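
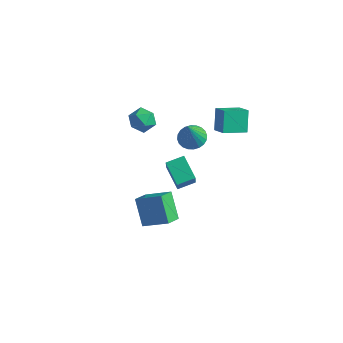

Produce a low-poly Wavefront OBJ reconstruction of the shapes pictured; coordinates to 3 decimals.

v -1.652 -2.426 -4.661
v -2.723 -1.624 -3.148
v -1.641 -1.3 -5.25
v -2.712 -0.498 -3.737
v -0.008 -1.962 -3.743
v -1.079 -1.16 -2.23
v 0.003 -0.836 -4.332
v -1.068 -0.034 -2.819
v 0.512 2.405 2.497
v 0.056 3.249 3.765
v 1.489 3.658 2.015
v 1.033 4.502 3.283
v 1.427 1.938 3.137
v 0.971 2.782 4.405
v 2.404 3.191 2.655
v 1.948 4.035 3.923
v -1.348 2.798 0.277
v -0.587 3.343 0.437
v -1.172 1.962 2.283
v -0.86 3.564 0.553
v -1.208 3.669 0.628
v -1.577 3.642 0.649
v -1.911 3.485 0.613
v -2.16 3.225 0.526
v -2.285 2.899 0.402
v -2.267 2.557 0.258
v -2.11 2.253 0.117
v -1.837 2.031 0.001
v -1.489 1.926 -0.074
v -1.12 1.954 -0.095
v -0.786 2.11 -0.059
v -0.537 2.371 0.028
v -0.412 2.697 0.152
v -0.429 3.038 0.296
v -3.338 0.912 2.115
v -2.648 0.702 2.76
v -4.412 0.278 3.06
v -3.722 0.068 3.705
v -3.971 0.989 3.545
v -3.307 1.381 2.961
v -3.753 -0.401 2.859
v -3.089 -0.009 2.275
v -2.904 -0.109 3.219
v -3.039 0.75 3.643
v -4.021 0.23 2.177
v -4.156 1.089 2.601
v 0.384 -2.782 3.295
v 0.886 -3.603 4.84
v 1.071 -1.872 3.556
v 1.573 -2.693 5.101
v 1.647 -3.507 2.499
v 2.149 -4.328 4.044
v 2.334 -2.597 2.76
v 2.836 -3.418 4.305
f 2 4 1
f 5 2 1
f 1 4 3
f 3 5 1
f 2 8 4
f 6 2 5
f 6 8 2
f 4 8 3
f 7 5 3
f 3 8 7
f 7 6 5
f 8 6 7
f 10 12 9
f 13 10 9
f 9 12 11
f 11 13 9
f 10 16 12
f 14 10 13
f 14 16 10
f 12 16 11
f 15 13 11
f 11 16 15
f 15 14 13
f 16 14 15
f 18 17 20
f 18 20 19
f 20 17 21
f 20 21 19
f 21 17 22
f 21 22 19
f 22 17 23
f 22 23 19
f 23 17 24
f 23 24 19
f 24 17 25
f 24 25 19
f 25 17 26
f 25 26 19
f 26 17 27
f 26 27 19
f 27 17 28
f 27 28 19
f 28 17 29
f 28 29 19
f 29 17 30
f 29 30 19
f 30 17 31
f 30 31 19
f 31 17 32
f 31 32 19
f 32 17 33
f 32 33 19
f 33 17 34
f 33 34 19
f 34 17 18
f 34 18 19
f 35 46 40
f 35 40 36
f 35 36 42
f 35 42 45
f 35 45 46
f 36 40 44
f 40 46 39
f 46 45 37
f 45 42 41
f 42 36 43
f 38 44 39
f 38 39 37
f 38 37 41
f 38 41 43
f 38 43 44
f 39 44 40
f 37 39 46
f 41 37 45
f 43 41 42
f 44 43 36
f 48 50 47
f 51 48 47
f 47 50 49
f 49 51 47
f 48 54 50
f 52 48 51
f 52 54 48
f 50 54 49
f 53 51 49
f 49 54 53
f 53 52 51
f 54 52 53



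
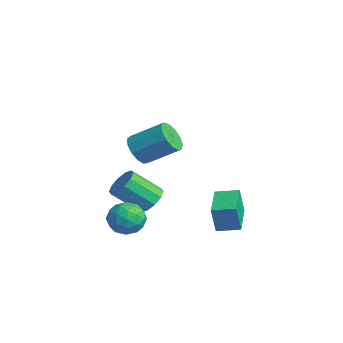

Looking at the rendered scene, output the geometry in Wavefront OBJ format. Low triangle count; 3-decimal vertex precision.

v 2.264 -2.529 3.388
v 3.097 -2.898 3.158
v 4.01 -1.5 4.222
v 3.176 -1.131 4.452
v 2.984 -2.54 2.784
v 3.897 -1.142 3.849
v 2.643 -2.178 2.602
v 3.556 -0.78 3.667
v 2.181 -1.928 2.67
v 3.094 -0.53 3.734
v 1.745 -1.868 2.965
v 2.658 -0.471 4.03
v 1.474 -2.019 3.395
v 2.387 -0.621 4.459
v 1.454 -2.331 3.822
v 2.367 -0.933 4.887
v 1.69 -2.706 4.111
v 2.603 -1.308 5.176
v 2.109 -3.025 4.171
v 3.022 -1.627 5.236
v 2.577 -3.186 3.982
v 3.49 -1.788 5.047
v 2.945 -3.139 3.604
v 3.858 -1.741 4.669
v -1.116 -0.465 -2.113
v -0.207 -0.652 -1.958
v -0.736 -2.101 -0.593
v -1.644 -1.915 -0.747
v -0.372 -0.239 -1.584
v -0.901 -1.688 -0.219
v -0.821 0.087 -1.412
v -1.35 -1.362 -0.046
v -1.382 0.202 -1.507
v -1.911 -1.247 -0.142
v -1.842 0.062 -1.834
v -2.371 -1.387 -0.469
v -2.024 -0.279 -2.267
v -2.553 -1.728 -0.902
v -1.859 -0.692 -2.641
v -2.388 -2.141 -1.276
v -1.41 -1.018 -2.814
v -1.939 -2.467 -1.448
v -0.849 -1.133 -2.718
v -1.378 -2.582 -1.353
v -0.389 -0.993 -2.391
v -0.918 -2.442 -1.026
v 0.494 2.653 -2.821
v 0.527 2.354 -1.27
v 1.134 3.744 -2.625
v 1.168 3.445 -1.074
v 2.372 1.595 -3.066
v 2.406 1.296 -1.515
v 3.013 2.686 -2.87
v 3.046 2.387 -1.319
v 0.406 -1.525 -2.426
v 1.077 -2.146 -3.005
v 0.083 -2.874 -1.355
v 0.754 -3.495 -1.934
v 1.148 -2.682 -1.338
v 1.348 -1.848 -2
v -0.188 -3.172 -2.36
v 0.012 -2.338 -3.022
v 0.71 -3.164 -2.965
v 1.536 -2.861 -2.333
v -0.376 -2.159 -2.027
v 0.45 -1.856 -1.395
v 0.77 -1.717 -2.809
v 0.39 -3.303 -1.551
v 0.622 -2.825 -1.2
v 1.016 -3.19 -1.541
v 0.93 -1.542 -2.219
v 1.324 -1.907 -2.559
v 1.366 -2.222 -1.58
v -0.164 -3.113 -1.801
v 0.23 -3.478 -2.141
v 0.144 -1.83 -2.819
v 0.538 -2.195 -3.16
v -0.206 -2.798 -2.78
v 0.949 -2.681 -3.126
v 0.758 -3.474 -2.497
v 0.205 -3.284 -2.747
v 0.322 -2.794 -3.136
v 1.434 -2.503 -2.755
v 1.244 -3.295 -2.126
v 1.476 -2.817 -1.775
v 1.594 -2.327 -2.164
v 1.218 -3.101 -2.731
v -0.084 -1.725 -2.234
v -0.274 -2.517 -1.605
v -0.434 -2.693 -2.196
v -0.316 -2.203 -2.585
v 0.402 -1.546 -1.863
v 0.211 -2.339 -1.234
v 0.838 -2.226 -1.224
v 0.955 -1.736 -1.613
v -0.058 -1.919 -1.629
f 2 1 5
f 2 5 3
f 3 5 6
f 3 6 4
f 5 1 7
f 5 7 6
f 6 7 8
f 6 8 4
f 7 1 9
f 7 9 8
f 8 9 10
f 8 10 4
f 9 1 11
f 9 11 10
f 10 11 12
f 10 12 4
f 11 1 13
f 11 13 12
f 12 13 14
f 12 14 4
f 13 1 15
f 13 15 14
f 14 15 16
f 14 16 4
f 15 1 17
f 15 17 16
f 16 17 18
f 16 18 4
f 17 1 19
f 17 19 18
f 18 19 20
f 18 20 4
f 19 1 21
f 19 21 20
f 20 21 22
f 20 22 4
f 21 1 23
f 21 23 22
f 22 23 24
f 22 24 4
f 23 1 2
f 23 2 24
f 24 2 3
f 24 3 4
f 26 25 29
f 26 29 27
f 27 29 30
f 27 30 28
f 29 25 31
f 29 31 30
f 30 31 32
f 30 32 28
f 31 25 33
f 31 33 32
f 32 33 34
f 32 34 28
f 33 25 35
f 33 35 34
f 34 35 36
f 34 36 28
f 35 25 37
f 35 37 36
f 36 37 38
f 36 38 28
f 37 25 39
f 37 39 38
f 38 39 40
f 38 40 28
f 39 25 41
f 39 41 40
f 40 41 42
f 40 42 28
f 41 25 43
f 41 43 42
f 42 43 44
f 42 44 28
f 43 25 45
f 43 45 44
f 44 45 46
f 44 46 28
f 45 25 26
f 45 26 46
f 46 26 27
f 46 27 28
f 48 50 47
f 51 48 47
f 47 50 49
f 49 51 47
f 48 54 50
f 52 48 51
f 52 54 48
f 50 54 49
f 53 51 49
f 49 54 53
f 53 52 51
f 54 52 53
f 55 92 71
f 92 66 95
f 71 95 60
f 92 95 71
f 55 71 67
f 71 60 72
f 67 72 56
f 71 72 67
f 55 67 76
f 67 56 77
f 76 77 62
f 67 77 76
f 55 76 88
f 76 62 91
f 88 91 65
f 76 91 88
f 55 88 92
f 88 65 96
f 92 96 66
f 88 96 92
f 56 72 83
f 72 60 86
f 83 86 64
f 72 86 83
f 60 95 73
f 95 66 94
f 73 94 59
f 95 94 73
f 66 96 93
f 96 65 89
f 93 89 57
f 96 89 93
f 65 91 90
f 91 62 78
f 90 78 61
f 91 78 90
f 62 77 82
f 77 56 79
f 82 79 63
f 77 79 82
f 58 84 70
f 84 64 85
f 70 85 59
f 84 85 70
f 58 70 68
f 70 59 69
f 68 69 57
f 70 69 68
f 58 68 75
f 68 57 74
f 75 74 61
f 68 74 75
f 58 75 80
f 75 61 81
f 80 81 63
f 75 81 80
f 58 80 84
f 80 63 87
f 84 87 64
f 80 87 84
f 59 85 73
f 85 64 86
f 73 86 60
f 85 86 73
f 57 69 93
f 69 59 94
f 93 94 66
f 69 94 93
f 61 74 90
f 74 57 89
f 90 89 65
f 74 89 90
f 63 81 82
f 81 61 78
f 82 78 62
f 81 78 82
f 64 87 83
f 87 63 79
f 83 79 56
f 87 79 83



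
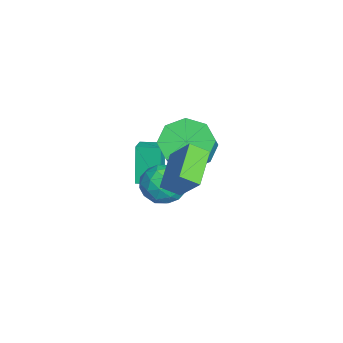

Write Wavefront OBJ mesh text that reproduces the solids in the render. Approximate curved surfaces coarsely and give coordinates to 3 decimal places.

v 1.184 2.197 -0.112
v 1.697 1.712 0.502
v 0.263 1.008 -0.282
v 0.776 0.523 0.332
v 0.261 1.248 0.622
v 0.83 1.983 0.727
v 1.13 0.737 -0.507
v 1.699 1.472 -0.402
v 1.664 0.81 0.258
v 1.127 1.126 0.956
v 0.833 1.594 -0.736
v 0.296 1.91 -0.038
v 1.521 2.059 0.21
v 0.439 0.661 0.01
v 0.136 1.087 0.181
v 0.437 0.802 0.542
v 1.012 2.219 0.342
v 1.313 1.934 0.703
v 0.469 1.661 0.774
v 0.647 0.786 -0.483
v 0.948 0.501 -0.122
v 1.523 1.918 -0.322
v 1.824 1.633 0.039
v 1.491 1.059 -0.554
v 1.803 1.244 0.427
v 1.262 0.544 0.328
v 1.47 0.67 -0.166
v 1.804 1.102 -0.104
v 1.488 1.43 0.838
v 0.946 0.73 0.738
v 0.644 1.157 0.908
v 0.978 1.589 0.97
v 1.468 0.899 0.694
v 1.014 1.99 -0.518
v 0.472 1.29 -0.618
v 0.982 1.131 -0.75
v 1.316 1.563 -0.688
v 0.698 2.176 -0.108
v 0.157 1.476 -0.207
v 0.156 1.618 0.324
v 0.49 2.05 0.386
v 0.492 1.821 -0.474
v -0.074 2.295 1.43
v 0.425 1.565 0.845
v 1.133 1.456 1.586
v 0.634 2.185 2.17
v 0.694 2.316 0.699
v 1.402 2.207 1.44
v 0.513 3.055 0.981
v 1.22 2.946 1.722
v -0.012 3.348 1.526
v 0.696 3.239 2.266
v -0.573 3.024 2.014
v 0.135 2.915 2.755
v -0.842 2.273 2.16
v -0.134 2.164 2.901
v -0.66 1.534 1.878
v 0.047 1.425 2.619
v -0.136 1.241 1.334
v 0.572 1.132 2.074
v 1.496 2.326 1.669
v 1.525 1.614 2.114
v 2.14 3.004 2.711
v 2.168 2.292 3.157
v 2.952 1.968 1.003
v 2.98 1.256 1.449
v 3.595 2.646 2.046
v 3.624 1.934 2.491
v -1.777 0.437 -1.627
v -2.423 0.454 -0.023
v -1.646 1.388 -1.585
v -2.292 1.404 0.02
v -0.868 0.296 -1.26
v -1.514 0.312 0.345
v -0.737 1.246 -1.217
v -1.383 1.263 0.387
f 1 38 17
f 38 12 41
f 17 41 6
f 38 41 17
f 1 17 13
f 17 6 18
f 13 18 2
f 17 18 13
f 1 13 22
f 13 2 23
f 22 23 8
f 13 23 22
f 1 22 34
f 22 8 37
f 34 37 11
f 22 37 34
f 1 34 38
f 34 11 42
f 38 42 12
f 34 42 38
f 2 18 29
f 18 6 32
f 29 32 10
f 18 32 29
f 6 41 19
f 41 12 40
f 19 40 5
f 41 40 19
f 12 42 39
f 42 11 35
f 39 35 3
f 42 35 39
f 11 37 36
f 37 8 24
f 36 24 7
f 37 24 36
f 8 23 28
f 23 2 25
f 28 25 9
f 23 25 28
f 4 30 16
f 30 10 31
f 16 31 5
f 30 31 16
f 4 16 14
f 16 5 15
f 14 15 3
f 16 15 14
f 4 14 21
f 14 3 20
f 21 20 7
f 14 20 21
f 4 21 26
f 21 7 27
f 26 27 9
f 21 27 26
f 4 26 30
f 26 9 33
f 30 33 10
f 26 33 30
f 5 31 19
f 31 10 32
f 19 32 6
f 31 32 19
f 3 15 39
f 15 5 40
f 39 40 12
f 15 40 39
f 7 20 36
f 20 3 35
f 36 35 11
f 20 35 36
f 9 27 28
f 27 7 24
f 28 24 8
f 27 24 28
f 10 33 29
f 33 9 25
f 29 25 2
f 33 25 29
f 44 43 47
f 44 47 45
f 45 47 48
f 45 48 46
f 47 43 49
f 47 49 48
f 48 49 50
f 48 50 46
f 49 43 51
f 49 51 50
f 50 51 52
f 50 52 46
f 51 43 53
f 51 53 52
f 52 53 54
f 52 54 46
f 53 43 55
f 53 55 54
f 54 55 56
f 54 56 46
f 55 43 57
f 55 57 56
f 56 57 58
f 56 58 46
f 57 43 59
f 57 59 58
f 58 59 60
f 58 60 46
f 59 43 44
f 59 44 60
f 60 44 45
f 60 45 46
f 62 64 61
f 65 62 61
f 61 64 63
f 63 65 61
f 62 68 64
f 66 62 65
f 66 68 62
f 64 68 63
f 67 65 63
f 63 68 67
f 67 66 65
f 68 66 67
f 70 72 69
f 73 70 69
f 69 72 71
f 71 73 69
f 70 76 72
f 74 70 73
f 74 76 70
f 72 76 71
f 75 73 71
f 71 76 75
f 75 74 73
f 76 74 75



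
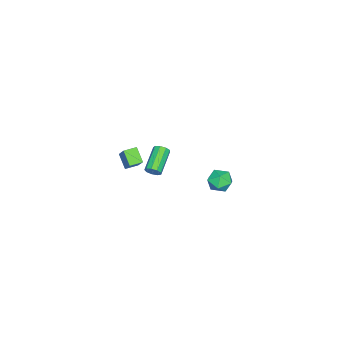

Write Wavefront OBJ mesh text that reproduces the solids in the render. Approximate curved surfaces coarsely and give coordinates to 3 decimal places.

v -3.083 -2.46 -3.161
v -2.881 -2.79 -2.814
v -4.454 -2.91 -2.012
v -4.657 -2.58 -2.359
v -2.847 -2.456 -2.698
v -4.42 -2.576 -1.895
v -2.924 -2.123 -2.799
v -4.497 -2.243 -1.996
v -3.075 -1.948 -3.069
v -4.648 -2.068 -2.266
v -3.23 -2.013 -3.382
v -4.803 -2.133 -2.58
v -3.317 -2.287 -3.593
v -4.89 -2.407 -2.79
v -3.294 -2.642 -3.601
v -4.867 -2.762 -2.798
v -3.173 -2.911 -3.403
v -4.746 -3.031 -2.601
v -3.01 -2.97 -3.093
v -4.583 -3.09 -2.29
v 2.24 4.282 3.401
v 2.836 4.655 3.044
v 2.504 3.225 2.736
v 3.1 3.598 2.379
v 3.148 3.422 3.146
v 2.985 4.075 3.557
v 2.355 3.805 2.223
v 2.192 4.458 2.634
v 2.908 4.36 2.316
v 3.397 4.123 2.887
v 1.943 3.757 2.893
v 2.432 3.52 3.464
v -3.286 -3.496 -3.072
v -3.814 -4.115 -2.332
v -2.37 -2.77 -1.81
v -2.899 -3.389 -1.07
v -2.721 -4.071 -3.15
v -3.25 -4.69 -2.41
v -1.806 -3.345 -1.888
v -2.334 -3.964 -1.148
f 2 1 5
f 2 5 3
f 3 5 6
f 3 6 4
f 5 1 7
f 5 7 6
f 6 7 8
f 6 8 4
f 7 1 9
f 7 9 8
f 8 9 10
f 8 10 4
f 9 1 11
f 9 11 10
f 10 11 12
f 10 12 4
f 11 1 13
f 11 13 12
f 12 13 14
f 12 14 4
f 13 1 15
f 13 15 14
f 14 15 16
f 14 16 4
f 15 1 17
f 15 17 16
f 16 17 18
f 16 18 4
f 17 1 19
f 17 19 18
f 18 19 20
f 18 20 4
f 19 1 2
f 19 2 20
f 20 2 3
f 20 3 4
f 21 32 26
f 21 26 22
f 21 22 28
f 21 28 31
f 21 31 32
f 22 26 30
f 26 32 25
f 32 31 23
f 31 28 27
f 28 22 29
f 24 30 25
f 24 25 23
f 24 23 27
f 24 27 29
f 24 29 30
f 25 30 26
f 23 25 32
f 27 23 31
f 29 27 28
f 30 29 22
f 34 36 33
f 37 34 33
f 33 36 35
f 35 37 33
f 34 40 36
f 38 34 37
f 38 40 34
f 36 40 35
f 39 37 35
f 35 40 39
f 39 38 37
f 40 38 39



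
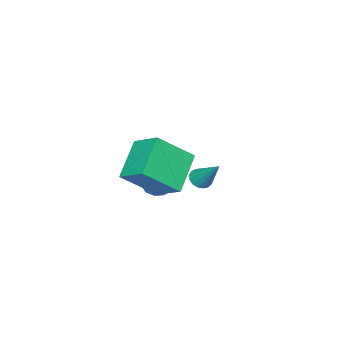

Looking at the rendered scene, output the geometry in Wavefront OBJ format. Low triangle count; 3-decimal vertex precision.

v 2.766 1.206 0
v 3.014 2.57 0.757
v 1.453 2.201 -1.365
v 1.701 3.566 -0.609
v 4.399 1.614 -1.271
v 4.647 2.979 -0.515
v 3.086 2.61 -2.637
v 3.334 3.974 -1.88
v -1.988 1.373 -4.471
v -1.462 1.123 -4.376
v -1.652 2.587 -3.129
v -1.408 1.322 -4.569
v -1.487 1.532 -4.74
v -1.681 1.707 -4.849
v -1.944 1.805 -4.872
v -2.218 1.804 -4.802
v -2.439 1.704 -4.657
v -2.557 1.529 -4.47
v -2.544 1.318 -4.282
v -2.404 1.12 -4.138
v -2.168 0.98 -4.07
v -1.891 0.93 -4.094
v -1.636 0.981 -4.205
v 0.368 1.341 -2.93
v 0.877 1.843 -3.311
v 0.943 0.317 -3.509
v 1.452 0.819 -3.89
v 1.508 0.717 -3.089
v 1.153 1.35 -2.731
v 0.667 0.81 -4.089
v 0.312 1.443 -3.731
v 1.062 1.514 -4.027
v 1.582 1.457 -3.409
v 0.238 0.703 -3.411
v 0.758 0.646 -2.793
v 0.572 1.682 -3.069
v 1.248 0.478 -3.751
v 1.281 0.418 -3.28
v 1.58 0.713 -3.504
v 0.734 1.392 -2.729
v 1.033 1.687 -2.953
v 1.404 1.025 -2.822
v 0.787 0.473 -3.867
v 1.086 0.768 -4.091
v 0.24 1.447 -3.316
v 0.539 1.742 -3.54
v 0.416 1.135 -3.998
v 0.98 1.784 -3.715
v 1.318 1.182 -4.055
v 0.857 1.177 -4.172
v 0.648 1.549 -3.962
v 1.285 1.75 -3.351
v 1.623 1.148 -3.692
v 1.656 1.088 -3.221
v 1.447 1.46 -3.01
v 1.394 1.557 -3.772
v 0.197 1.012 -3.128
v 0.535 0.41 -3.469
v 0.373 0.7 -3.81
v 0.164 1.072 -3.599
v 0.502 0.978 -2.765
v 0.84 0.376 -3.105
v 1.172 0.611 -2.858
v 0.963 0.983 -2.648
v 0.426 0.603 -3.048
f 2 4 1
f 5 2 1
f 1 4 3
f 3 5 1
f 2 8 4
f 6 2 5
f 6 8 2
f 4 8 3
f 7 5 3
f 3 8 7
f 7 6 5
f 8 6 7
f 10 9 12
f 10 12 11
f 12 9 13
f 12 13 11
f 13 9 14
f 13 14 11
f 14 9 15
f 14 15 11
f 15 9 16
f 15 16 11
f 16 9 17
f 16 17 11
f 17 9 18
f 17 18 11
f 18 9 19
f 18 19 11
f 19 9 20
f 19 20 11
f 20 9 21
f 20 21 11
f 21 9 22
f 21 22 11
f 22 9 23
f 22 23 11
f 23 9 10
f 23 10 11
f 24 61 40
f 61 35 64
f 40 64 29
f 61 64 40
f 24 40 36
f 40 29 41
f 36 41 25
f 40 41 36
f 24 36 45
f 36 25 46
f 45 46 31
f 36 46 45
f 24 45 57
f 45 31 60
f 57 60 34
f 45 60 57
f 24 57 61
f 57 34 65
f 61 65 35
f 57 65 61
f 25 41 52
f 41 29 55
f 52 55 33
f 41 55 52
f 29 64 42
f 64 35 63
f 42 63 28
f 64 63 42
f 35 65 62
f 65 34 58
f 62 58 26
f 65 58 62
f 34 60 59
f 60 31 47
f 59 47 30
f 60 47 59
f 31 46 51
f 46 25 48
f 51 48 32
f 46 48 51
f 27 53 39
f 53 33 54
f 39 54 28
f 53 54 39
f 27 39 37
f 39 28 38
f 37 38 26
f 39 38 37
f 27 37 44
f 37 26 43
f 44 43 30
f 37 43 44
f 27 44 49
f 44 30 50
f 49 50 32
f 44 50 49
f 27 49 53
f 49 32 56
f 53 56 33
f 49 56 53
f 28 54 42
f 54 33 55
f 42 55 29
f 54 55 42
f 26 38 62
f 38 28 63
f 62 63 35
f 38 63 62
f 30 43 59
f 43 26 58
f 59 58 34
f 43 58 59
f 32 50 51
f 50 30 47
f 51 47 31
f 50 47 51
f 33 56 52
f 56 32 48
f 52 48 25
f 56 48 52



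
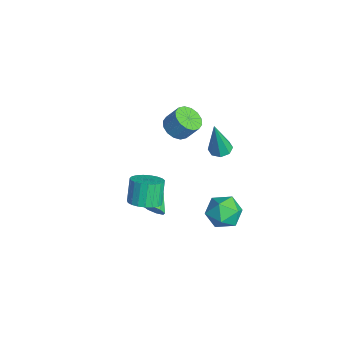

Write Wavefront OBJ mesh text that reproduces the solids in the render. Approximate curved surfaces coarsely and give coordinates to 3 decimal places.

v 3.81 -0.897 -0.362
v 4.445 -0.396 -0.173
v 3.885 -0.123 0.99
v 3.25 -0.623 0.802
v 4.227 -0.179 -0.329
v 3.667 0.094 0.834
v 3.936 -0.086 -0.491
v 3.376 0.187 0.673
v 3.624 -0.133 -0.63
v 3.064 0.14 0.533
v 3.344 -0.312 -0.723
v 2.784 -0.039 0.44
v 3.145 -0.592 -0.754
v 2.584 -0.319 0.41
v 3.06 -0.925 -0.716
v 2.5 -0.652 0.447
v 3.105 -1.253 -0.618
v 2.545 -0.98 0.546
v 3.272 -1.519 -0.475
v 2.712 -1.246 0.689
v 3.532 -1.677 -0.312
v 2.972 -1.404 0.851
v 3.841 -1.701 -0.158
v 3.28 -1.428 1.005
v 4.143 -1.585 -0.04
v 3.583 -1.312 1.124
v 4.389 -1.35 0.023
v 3.828 -1.077 1.187
v 4.534 -1.037 0.02
v 3.974 -0.764 1.183
v 4.554 -0.7 -0.05
v 3.994 -0.427 1.114
v -0.942 1.812 0.352
v -0.43 1.235 0.521
v -0.106 1.791 1.437
v -0.618 2.368 1.268
v -0.22 1.497 0.288
v 0.104 2.053 1.204
v -0.204 1.844 0.071
v 0.12 2.4 0.988
v -0.386 2.182 -0.07
v -0.062 2.738 0.847
v -0.716 2.421 -0.098
v -0.392 2.977 0.818
v -1.108 2.497 -0.006
v -0.783 3.053 0.911
v -1.454 2.389 0.183
v -1.13 2.945 1.099
v -1.664 2.127 0.416
v -1.34 2.683 1.332
v -1.68 1.78 0.632
v -1.356 2.336 1.549
v -1.498 1.442 0.773
v -1.174 1.998 1.69
v -1.168 1.203 0.802
v -0.844 1.759 1.718
v -0.777 1.127 0.709
v -0.452 1.683 1.626
v 1.184 0.153 -3.902
v 1.61 0.363 -3.52
v 0.416 0.827 -3.418
v 1.582 0.614 -3.912
v 1.322 0.595 -4.299
v 0.98 0.317 -4.453
v 0.757 -0.057 -4.285
v 0.785 -0.308 -3.892
v 1.045 -0.289 -3.506
v 1.387 -0.011 -3.351
v 2.207 3.54 -3.047
v 2.706 3.697 -2.172
v 3.474 2.643 -3.608
v 3.973 2.8 -2.733
v 3.139 2.212 -2.746
v 2.357 2.767 -2.4
v 3.823 3.573 -3.38
v 3.041 4.128 -3.034
v 3.705 3.718 -2.378
v 3.282 2.876 -1.986
v 2.898 3.464 -3.794
v 2.475 2.622 -3.402
v 2.443 3.129 1.572
v 2.96 3.434 1.567
v 2.697 2.731 3.628
v 2.599 3.702 1.664
v 2.147 3.634 1.706
v 1.868 3.27 1.67
v 1.926 2.825 1.577
v 2.287 2.557 1.48
v 2.739 2.625 1.437
v 3.018 2.988 1.473
f 2 1 5
f 2 5 3
f 3 5 6
f 3 6 4
f 5 1 7
f 5 7 6
f 6 7 8
f 6 8 4
f 7 1 9
f 7 9 8
f 8 9 10
f 8 10 4
f 9 1 11
f 9 11 10
f 10 11 12
f 10 12 4
f 11 1 13
f 11 13 12
f 12 13 14
f 12 14 4
f 13 1 15
f 13 15 14
f 14 15 16
f 14 16 4
f 15 1 17
f 15 17 16
f 16 17 18
f 16 18 4
f 17 1 19
f 17 19 18
f 18 19 20
f 18 20 4
f 19 1 21
f 19 21 20
f 20 21 22
f 20 22 4
f 21 1 23
f 21 23 22
f 22 23 24
f 22 24 4
f 23 1 25
f 23 25 24
f 24 25 26
f 24 26 4
f 25 1 27
f 25 27 26
f 26 27 28
f 26 28 4
f 27 1 29
f 27 29 28
f 28 29 30
f 28 30 4
f 29 1 31
f 29 31 30
f 30 31 32
f 30 32 4
f 31 1 2
f 31 2 32
f 32 2 3
f 32 3 4
f 34 33 37
f 34 37 35
f 35 37 38
f 35 38 36
f 37 33 39
f 37 39 38
f 38 39 40
f 38 40 36
f 39 33 41
f 39 41 40
f 40 41 42
f 40 42 36
f 41 33 43
f 41 43 42
f 42 43 44
f 42 44 36
f 43 33 45
f 43 45 44
f 44 45 46
f 44 46 36
f 45 33 47
f 45 47 46
f 46 47 48
f 46 48 36
f 47 33 49
f 47 49 48
f 48 49 50
f 48 50 36
f 49 33 51
f 49 51 50
f 50 51 52
f 50 52 36
f 51 33 53
f 51 53 52
f 52 53 54
f 52 54 36
f 53 33 55
f 53 55 54
f 54 55 56
f 54 56 36
f 55 33 57
f 55 57 56
f 56 57 58
f 56 58 36
f 57 33 34
f 57 34 58
f 58 34 35
f 58 35 36
f 60 59 62
f 60 62 61
f 62 59 63
f 62 63 61
f 63 59 64
f 63 64 61
f 64 59 65
f 64 65 61
f 65 59 66
f 65 66 61
f 66 59 67
f 66 67 61
f 67 59 68
f 67 68 61
f 68 59 60
f 68 60 61
f 69 80 74
f 69 74 70
f 69 70 76
f 69 76 79
f 69 79 80
f 70 74 78
f 74 80 73
f 80 79 71
f 79 76 75
f 76 70 77
f 72 78 73
f 72 73 71
f 72 71 75
f 72 75 77
f 72 77 78
f 73 78 74
f 71 73 80
f 75 71 79
f 77 75 76
f 78 77 70
f 82 81 84
f 82 84 83
f 84 81 85
f 84 85 83
f 85 81 86
f 85 86 83
f 86 81 87
f 86 87 83
f 87 81 88
f 87 88 83
f 88 81 89
f 88 89 83
f 89 81 90
f 89 90 83
f 90 81 82
f 90 82 83



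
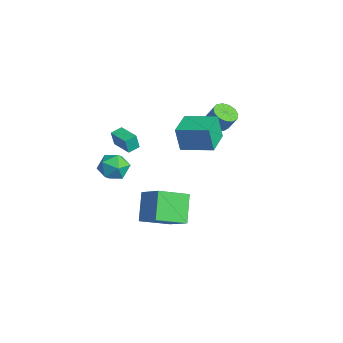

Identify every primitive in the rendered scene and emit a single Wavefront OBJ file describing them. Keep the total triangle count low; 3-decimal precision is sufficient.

v -4.21 -2.938 -1.063
v -3.135 -2.826 -1.129
v -4.065 -4.614 -1.551
v -2.99 -4.502 -1.617
v -3.479 -4.476 -0.651
v -3.568 -3.44 -0.349
v -3.632 -4 -2.331
v -3.721 -2.964 -2.029
v -2.777 -3.482 -1.912
v -2.683 -3.776 -0.874
v -4.517 -3.664 -1.806
v -4.423 -3.958 -0.768
v -2.472 -2.407 -3.256
v -0.915 -1.97 -2.166
v -2.423 -0.437 -4.116
v -0.866 0 -3.026
v -1.214 -3.1 -4.774
v 0.343 -2.663 -3.684
v -1.165 -1.13 -5.634
v 0.392 -0.693 -4.544
v -1.934 2.207 2.107
v -1.222 2.328 1.741
v -0.753 2.674 2.767
v -1.466 2.553 3.133
v -1.45 2.722 1.712
v -0.981 3.068 2.738
v -1.832 2.953 1.808
v -1.363 3.299 2.834
v -2.246 2.947 2
v -1.777 3.293 3.026
v -2.561 2.706 2.225
v -2.093 3.052 3.251
v -2.678 2.306 2.413
v -2.209 2.653 3.439
v -2.558 1.875 2.504
v -2.089 2.222 3.53
v -2.24 1.55 2.469
v -1.772 1.896 3.495
v -1.825 1.433 2.319
v -1.357 1.779 3.345
v -1.445 1.561 2.102
v -0.976 1.908 3.128
v -1.22 1.895 1.886
v -0.752 2.241 2.912
v -0.882 -0.018 2.186
v -1.093 -0.246 3.796
v 0.406 1.504 2.569
v 0.195 1.276 4.18
v 0.505 -1.196 2.2
v 0.294 -1.424 3.811
v 1.793 0.326 2.584
v 1.582 0.098 4.194
v -4.047 -3.48 0.343
v -4.043 -3.683 1.383
v -4.249 -2.721 0.491
v -4.246 -2.923 1.532
v -2.634 -3.117 0.408
v -2.631 -3.319 1.449
v -2.837 -2.357 0.557
v -2.833 -2.56 1.597
f 1 12 6
f 1 6 2
f 1 2 8
f 1 8 11
f 1 11 12
f 2 6 10
f 6 12 5
f 12 11 3
f 11 8 7
f 8 2 9
f 4 10 5
f 4 5 3
f 4 3 7
f 4 7 9
f 4 9 10
f 5 10 6
f 3 5 12
f 7 3 11
f 9 7 8
f 10 9 2
f 14 16 13
f 17 14 13
f 13 16 15
f 15 17 13
f 14 20 16
f 18 14 17
f 18 20 14
f 16 20 15
f 19 17 15
f 15 20 19
f 19 18 17
f 20 18 19
f 22 21 25
f 22 25 23
f 23 25 26
f 23 26 24
f 25 21 27
f 25 27 26
f 26 27 28
f 26 28 24
f 27 21 29
f 27 29 28
f 28 29 30
f 28 30 24
f 29 21 31
f 29 31 30
f 30 31 32
f 30 32 24
f 31 21 33
f 31 33 32
f 32 33 34
f 32 34 24
f 33 21 35
f 33 35 34
f 34 35 36
f 34 36 24
f 35 21 37
f 35 37 36
f 36 37 38
f 36 38 24
f 37 21 39
f 37 39 38
f 38 39 40
f 38 40 24
f 39 21 41
f 39 41 40
f 40 41 42
f 40 42 24
f 41 21 43
f 41 43 42
f 42 43 44
f 42 44 24
f 43 21 22
f 43 22 44
f 44 22 23
f 44 23 24
f 46 48 45
f 49 46 45
f 45 48 47
f 47 49 45
f 46 52 48
f 50 46 49
f 50 52 46
f 48 52 47
f 51 49 47
f 47 52 51
f 51 50 49
f 52 50 51
f 54 56 53
f 57 54 53
f 53 56 55
f 55 57 53
f 54 60 56
f 58 54 57
f 58 60 54
f 56 60 55
f 59 57 55
f 55 60 59
f 59 58 57
f 60 58 59



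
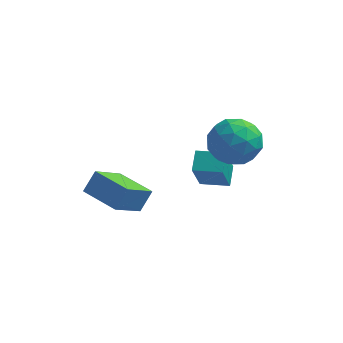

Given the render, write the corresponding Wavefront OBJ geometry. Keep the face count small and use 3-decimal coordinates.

v 1.992 2.01 0.416
v 2.899 2.495 0.634
v 2.781 0.505 0.486
v 3.688 0.99 0.704
v 2.911 0.983 1.413
v 2.424 1.914 1.37
v 3.256 1.086 -0.25
v 2.769 2.017 -0.293
v 3.68 1.924 0.223
v 3.467 1.86 1.25
v 2.213 1.14 -0.13
v 2 1.076 0.897
v 2.377 2.385 0.519
v 3.303 0.615 0.601
v 2.847 0.611 1.018
v 3.38 0.896 1.146
v 2.097 2.043 0.951
v 2.63 2.328 1.08
v 2.637 1.439 1.537
v 3.05 0.672 0.04
v 3.583 0.957 0.169
v 2.3 2.104 -0.026
v 2.833 2.389 0.102
v 3.043 1.561 -0.417
v 3.369 2.335 0.405
v 3.832 1.449 0.446
v 3.578 1.506 -0.114
v 3.292 2.053 -0.14
v 3.244 2.297 1.009
v 3.707 1.412 1.05
v 3.251 1.408 1.467
v 2.964 1.955 1.442
v 3.703 1.961 0.767
v 1.973 1.588 0.07
v 2.436 0.703 0.111
v 2.716 1.045 -0.322
v 2.429 1.592 -0.347
v 1.848 1.551 0.674
v 2.311 0.665 0.715
v 2.388 0.947 1.26
v 2.102 1.494 1.234
v 1.977 1.039 0.353
v 1.333 1.478 -1.271
v 1.286 2.253 -0.815
v 1.437 2.333 -2.713
v 1.391 3.108 -2.257
v 2.429 1.492 -1.183
v 2.383 2.267 -0.727
v 2.534 2.347 -2.625
v 2.487 3.122 -2.169
v -0.071 -0.428 -2.202
v -0.649 -1.574 -1.247
v -1.409 0.328 -2.105
v -1.987 -0.819 -1.15
v 0.247 0.039 -1.45
v -0.331 -1.108 -0.495
v -1.091 0.794 -1.353
v -1.669 -0.352 -0.398
f 1 38 17
f 38 12 41
f 17 41 6
f 38 41 17
f 1 17 13
f 17 6 18
f 13 18 2
f 17 18 13
f 1 13 22
f 13 2 23
f 22 23 8
f 13 23 22
f 1 22 34
f 22 8 37
f 34 37 11
f 22 37 34
f 1 34 38
f 34 11 42
f 38 42 12
f 34 42 38
f 2 18 29
f 18 6 32
f 29 32 10
f 18 32 29
f 6 41 19
f 41 12 40
f 19 40 5
f 41 40 19
f 12 42 39
f 42 11 35
f 39 35 3
f 42 35 39
f 11 37 36
f 37 8 24
f 36 24 7
f 37 24 36
f 8 23 28
f 23 2 25
f 28 25 9
f 23 25 28
f 4 30 16
f 30 10 31
f 16 31 5
f 30 31 16
f 4 16 14
f 16 5 15
f 14 15 3
f 16 15 14
f 4 14 21
f 14 3 20
f 21 20 7
f 14 20 21
f 4 21 26
f 21 7 27
f 26 27 9
f 21 27 26
f 4 26 30
f 26 9 33
f 30 33 10
f 26 33 30
f 5 31 19
f 31 10 32
f 19 32 6
f 31 32 19
f 3 15 39
f 15 5 40
f 39 40 12
f 15 40 39
f 7 20 36
f 20 3 35
f 36 35 11
f 20 35 36
f 9 27 28
f 27 7 24
f 28 24 8
f 27 24 28
f 10 33 29
f 33 9 25
f 29 25 2
f 33 25 29
f 44 46 43
f 47 44 43
f 43 46 45
f 45 47 43
f 44 50 46
f 48 44 47
f 48 50 44
f 46 50 45
f 49 47 45
f 45 50 49
f 49 48 47
f 50 48 49
f 52 54 51
f 55 52 51
f 51 54 53
f 53 55 51
f 52 58 54
f 56 52 55
f 56 58 52
f 54 58 53
f 57 55 53
f 53 58 57
f 57 56 55
f 58 56 57



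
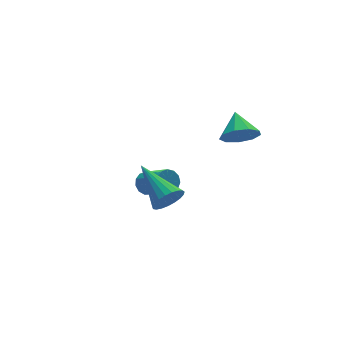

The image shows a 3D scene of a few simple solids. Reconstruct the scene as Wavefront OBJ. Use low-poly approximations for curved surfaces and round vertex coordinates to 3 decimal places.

v -0.303 -1.149 0.378
v 0.078 -0.908 -0.076
v -0.477 0.489 1.102
v -0.163 -0.885 -0.188
v -0.428 -0.907 -0.201
v -0.671 -0.971 -0.115
v -0.851 -1.066 0.057
v -0.936 -1.175 0.284
v -0.912 -1.28 0.528
v -0.782 -1.362 0.745
v -0.57 -1.408 0.899
v -0.312 -1.409 0.963
v -0.052 -1.365 0.926
v 0.165 -1.284 0.793
v 0.3 -1.179 0.59
v 0.331 -1.069 0.349
v 0.252 -0.974 0.114
v 1.306 3.435 -2.664
v 1.592 3.236 -3.051
v 1.899 2.146 -2.263
v 1.614 2.345 -1.876
v 1.773 3.403 -2.891
v 2.081 2.312 -2.103
v 1.806 3.579 -2.66
v 2.114 2.489 -1.872
v 1.68 3.71 -2.43
v 1.988 2.62 -1.642
v 1.436 3.754 -2.274
v 1.744 2.663 -1.486
v 1.15 3.696 -2.242
v 1.458 2.606 -1.454
v 0.914 3.556 -2.344
v 1.222 2.465 -1.556
v 0.803 3.377 -2.548
v 1.11 2.287 -1.76
v 0.851 3.217 -2.788
v 1.159 2.126 -2
v 1.044 3.126 -2.989
v 1.352 2.036 -2.201
v 1.32 3.133 -3.087
v 1.628 2.043 -2.299
v 2.779 -0.659 2.224
v 3.294 -1.062 2.572
v 3.081 0.219 2.796
v 3.489 -0.856 2.153
v 3.352 -0.558 1.767
v 2.948 -0.307 1.595
v 2.464 -0.221 1.718
v 2.128 -0.34 2.077
v 2.097 -0.608 2.506
v 2.385 -0.9 2.802
v 2.858 -1.079 2.828
f 2 1 4
f 2 4 3
f 4 1 5
f 4 5 3
f 5 1 6
f 5 6 3
f 6 1 7
f 6 7 3
f 7 1 8
f 7 8 3
f 8 1 9
f 8 9 3
f 9 1 10
f 9 10 3
f 10 1 11
f 10 11 3
f 11 1 12
f 11 12 3
f 12 1 13
f 12 13 3
f 13 1 14
f 13 14 3
f 14 1 15
f 14 15 3
f 15 1 16
f 15 16 3
f 16 1 17
f 16 17 3
f 17 1 2
f 17 2 3
f 19 18 22
f 19 22 20
f 20 22 23
f 20 23 21
f 22 18 24
f 22 24 23
f 23 24 25
f 23 25 21
f 24 18 26
f 24 26 25
f 25 26 27
f 25 27 21
f 26 18 28
f 26 28 27
f 27 28 29
f 27 29 21
f 28 18 30
f 28 30 29
f 29 30 31
f 29 31 21
f 30 18 32
f 30 32 31
f 31 32 33
f 31 33 21
f 32 18 34
f 32 34 33
f 33 34 35
f 33 35 21
f 34 18 36
f 34 36 35
f 35 36 37
f 35 37 21
f 36 18 38
f 36 38 37
f 37 38 39
f 37 39 21
f 38 18 40
f 38 40 39
f 39 40 41
f 39 41 21
f 40 18 19
f 40 19 41
f 41 19 20
f 41 20 21
f 43 42 45
f 43 45 44
f 45 42 46
f 45 46 44
f 46 42 47
f 46 47 44
f 47 42 48
f 47 48 44
f 48 42 49
f 48 49 44
f 49 42 50
f 49 50 44
f 50 42 51
f 50 51 44
f 51 42 52
f 51 52 44
f 52 42 43
f 52 43 44



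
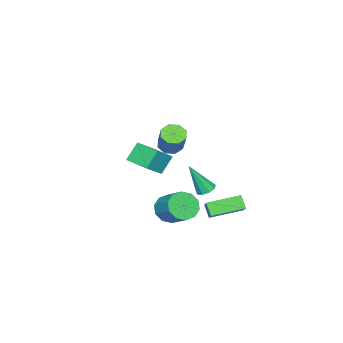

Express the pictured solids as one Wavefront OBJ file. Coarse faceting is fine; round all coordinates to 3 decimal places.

v -1.534 1.656 -2.079
v -1.127 2.143 -2
v -0.946 0.844 -0.121
v -1.52 2.248 -1.838
v -1.919 2.076 -1.79
v -2.138 1.707 -1.877
v -2.075 1.314 -2.059
v -1.758 1.081 -2.25
v -1.336 1.116 -2.362
v -1.007 1.404 -2.342
v -0.924 1.81 -2.198
v 1.662 1.251 2.928
v 2.298 1.285 2.513
v 3.174 2.043 3.918
v 2.538 2.009 4.332
v 1.972 1.763 2.459
v 2.847 2.521 3.863
v 1.464 1.941 2.679
v 2.339 2.699 4.084
v 1.072 1.715 3.045
v 1.947 2.473 4.45
v 1.026 1.217 3.342
v 1.902 1.975 4.747
v 1.353 0.739 3.397
v 2.228 1.497 4.801
v 1.861 0.561 3.176
v 2.736 1.319 4.581
v 2.253 0.787 2.81
v 3.128 1.545 4.215
v -3.676 -3.393 -1.039
v -2.412 -3.628 -0.069
v -3.302 -1.727 -1.123
v -2.039 -1.961 -0.154
v -2.841 -3.639 -2.186
v -1.578 -3.873 -1.217
v -2.468 -1.972 -2.271
v -1.204 -2.207 -1.301
v -0.75 -0.315 -3.934
v 0.107 -0.3 -4.522
v 0.748 1.049 -3.554
v -0.11 1.035 -2.966
v -0.323 0.096 -4.789
v 0.317 1.445 -3.821
v -0.917 0.335 -4.729
v -0.276 1.684 -3.761
v -1.447 0.326 -4.366
v -0.806 1.675 -3.398
v -1.711 0.072 -3.837
v -1.07 1.421 -2.869
v -1.608 -0.329 -3.346
v -0.967 1.02 -2.378
v -1.177 -0.725 -3.079
v -0.537 0.624 -2.111
v -0.584 -0.964 -3.139
v 0.057 0.385 -2.171
v -0.054 -0.955 -3.502
v 0.587 0.394 -2.534
v 0.21 -0.701 -4.031
v 0.851 0.648 -3.063
v -0.594 2.436 -3.761
v -0.892 1.94 -2.983
v -1.976 3.908 -3.353
v -2.274 3.412 -2.574
v 0.554 3.248 -2.806
v 0.256 2.752 -2.027
v -0.828 4.72 -2.397
v -1.126 4.224 -1.619
f 2 1 4
f 2 4 3
f 4 1 5
f 4 5 3
f 5 1 6
f 5 6 3
f 6 1 7
f 6 7 3
f 7 1 8
f 7 8 3
f 8 1 9
f 8 9 3
f 9 1 10
f 9 10 3
f 10 1 11
f 10 11 3
f 11 1 2
f 11 2 3
f 13 12 16
f 13 16 14
f 14 16 17
f 14 17 15
f 16 12 18
f 16 18 17
f 17 18 19
f 17 19 15
f 18 12 20
f 18 20 19
f 19 20 21
f 19 21 15
f 20 12 22
f 20 22 21
f 21 22 23
f 21 23 15
f 22 12 24
f 22 24 23
f 23 24 25
f 23 25 15
f 24 12 26
f 24 26 25
f 25 26 27
f 25 27 15
f 26 12 28
f 26 28 27
f 27 28 29
f 27 29 15
f 28 12 13
f 28 13 29
f 29 13 14
f 29 14 15
f 31 33 30
f 34 31 30
f 30 33 32
f 32 34 30
f 31 37 33
f 35 31 34
f 35 37 31
f 33 37 32
f 36 34 32
f 32 37 36
f 36 35 34
f 37 35 36
f 39 38 42
f 39 42 40
f 40 42 43
f 40 43 41
f 42 38 44
f 42 44 43
f 43 44 45
f 43 45 41
f 44 38 46
f 44 46 45
f 45 46 47
f 45 47 41
f 46 38 48
f 46 48 47
f 47 48 49
f 47 49 41
f 48 38 50
f 48 50 49
f 49 50 51
f 49 51 41
f 50 38 52
f 50 52 51
f 51 52 53
f 51 53 41
f 52 38 54
f 52 54 53
f 53 54 55
f 53 55 41
f 54 38 56
f 54 56 55
f 55 56 57
f 55 57 41
f 56 38 58
f 56 58 57
f 57 58 59
f 57 59 41
f 58 38 39
f 58 39 59
f 59 39 40
f 59 40 41
f 61 63 60
f 64 61 60
f 60 63 62
f 62 64 60
f 61 67 63
f 65 61 64
f 65 67 61
f 63 67 62
f 66 64 62
f 62 67 66
f 66 65 64
f 67 65 66



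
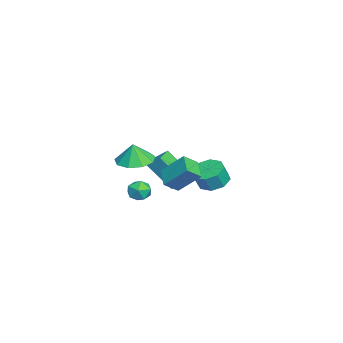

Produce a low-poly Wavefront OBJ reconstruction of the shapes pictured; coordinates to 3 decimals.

v -3.876 -1.571 -3.215
v -4.191 -2.962 -1.58
v -3.622 -0.812 -2.521
v -3.937 -2.203 -0.886
v -2.743 -1.897 -3.274
v -3.058 -3.288 -1.639
v -2.489 -1.138 -2.58
v -2.804 -2.529 -0.945
v 2.912 -1.199 0.512
v 3.151 -0.003 1.697
v 4.011 -0.938 0.027
v 4.25 0.258 1.211
v 3.35 -1.898 1.129
v 3.589 -0.702 2.313
v 4.449 -1.637 0.643
v 4.688 -0.441 1.828
v -0.257 0.606 -1.289
v 0.482 1.183 -1.36
v 0.836 0.851 -0.361
v 0.097 0.274 -0.291
v -0.087 1.499 -1.053
v 0.267 1.168 -0.055
v -0.755 1.293 -0.885
v -0.401 0.961 0.114
v -1.131 0.683 -0.954
v -0.778 0.352 0.045
v -0.996 0.029 -1.219
v -0.642 -0.303 -0.22
v -0.427 -0.288 -1.525
v -0.073 -0.619 -0.527
v 0.241 -0.081 -1.694
v 0.595 -0.413 -0.695
v 0.618 0.528 -1.625
v 0.971 0.197 -0.626
v 3.492 -3.196 1.941
v 4.432 -2.714 1.864
v 3.628 -3.284 3.079
v 3.909 -2.222 1.965
v 3.19 -2.187 2.054
v 2.612 -2.623 2.09
v 2.446 -3.328 2.056
v 2.769 -3.972 1.968
v 3.43 -4.252 1.867
v 4.12 -4.039 1.801
v 4.516 -3.431 1.8
v -0.392 -2.784 -2.173
v -0.074 -3.127 -2.795
v -1.186 -3.753 -2.045
v -0.868 -4.096 -2.667
v -0.46 -4.031 -2.008
v 0.03 -3.432 -2.086
v -1.29 -3.448 -2.754
v -0.8 -2.849 -2.832
v -0.629 -3.537 -3.154
v -0.116 -3.897 -2.693
v -1.144 -2.983 -2.147
v -0.631 -3.343 -1.686
f 2 4 1
f 5 2 1
f 1 4 3
f 3 5 1
f 2 8 4
f 6 2 5
f 6 8 2
f 4 8 3
f 7 5 3
f 3 8 7
f 7 6 5
f 8 6 7
f 10 12 9
f 13 10 9
f 9 12 11
f 11 13 9
f 10 16 12
f 14 10 13
f 14 16 10
f 12 16 11
f 15 13 11
f 11 16 15
f 15 14 13
f 16 14 15
f 18 17 21
f 18 21 19
f 19 21 22
f 19 22 20
f 21 17 23
f 21 23 22
f 22 23 24
f 22 24 20
f 23 17 25
f 23 25 24
f 24 25 26
f 24 26 20
f 25 17 27
f 25 27 26
f 26 27 28
f 26 28 20
f 27 17 29
f 27 29 28
f 28 29 30
f 28 30 20
f 29 17 31
f 29 31 30
f 30 31 32
f 30 32 20
f 31 17 33
f 31 33 32
f 32 33 34
f 32 34 20
f 33 17 18
f 33 18 34
f 34 18 19
f 34 19 20
f 36 35 38
f 36 38 37
f 38 35 39
f 38 39 37
f 39 35 40
f 39 40 37
f 40 35 41
f 40 41 37
f 41 35 42
f 41 42 37
f 42 35 43
f 42 43 37
f 43 35 44
f 43 44 37
f 44 35 45
f 44 45 37
f 45 35 36
f 45 36 37
f 46 57 51
f 46 51 47
f 46 47 53
f 46 53 56
f 46 56 57
f 47 51 55
f 51 57 50
f 57 56 48
f 56 53 52
f 53 47 54
f 49 55 50
f 49 50 48
f 49 48 52
f 49 52 54
f 49 54 55
f 50 55 51
f 48 50 57
f 52 48 56
f 54 52 53
f 55 54 47



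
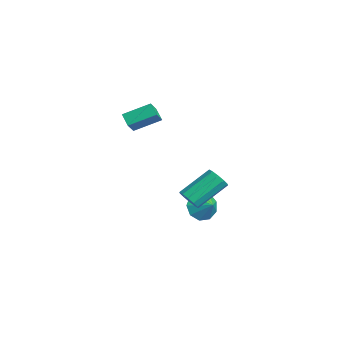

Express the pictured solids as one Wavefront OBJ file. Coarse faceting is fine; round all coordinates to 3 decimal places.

v -0.31 -1.715 2.852
v -0.029 -0.283 3.554
v 0.384 -1.607 2.354
v 0.664 -0.175 3.057
v 0.256 -2.165 3.543
v 0.536 -0.733 4.246
v 0.949 -2.057 3.046
v 1.23 -0.625 3.748
v 0.909 1.897 -3.426
v 1.435 1.587 -4.18
v 1.751 2.223 -2.974
v 1.245 2.214 -4.279
v 0.897 2.694 -3.979
v 0.556 2.8 -3.421
v 0.379 2.484 -2.865
v 0.451 1.893 -2.572
v 0.737 1.304 -2.678
v 1.103 0.992 -3.135
v 1.379 1.104 -3.728
v 2.57 0.654 -1.927
v 3.165 0.94 -2.159
v 2.825 2.633 -0.946
v 2.23 2.346 -0.713
v 2.845 1.065 -2.423
v 2.504 2.757 -1.209
v 2.42 1.032 -2.496
v 2.079 2.724 -1.283
v 2.052 0.855 -2.352
v 1.712 2.547 -1.139
v 1.882 0.601 -2.046
v 1.542 2.293 -0.833
v 1.975 0.367 -1.694
v 1.635 2.06 -0.481
v 2.296 0.243 -1.431
v 1.955 1.935 -0.217
v 2.721 0.276 -1.357
v 2.38 1.968 -0.144
v 3.088 0.453 -1.501
v 2.748 2.145 -0.288
v 3.258 0.707 -1.807
v 2.918 2.399 -0.594
f 2 4 1
f 5 2 1
f 1 4 3
f 3 5 1
f 2 8 4
f 6 2 5
f 6 8 2
f 4 8 3
f 7 5 3
f 3 8 7
f 7 6 5
f 8 6 7
f 10 9 12
f 10 12 11
f 12 9 13
f 12 13 11
f 13 9 14
f 13 14 11
f 14 9 15
f 14 15 11
f 15 9 16
f 15 16 11
f 16 9 17
f 16 17 11
f 17 9 18
f 17 18 11
f 18 9 19
f 18 19 11
f 19 9 10
f 19 10 11
f 21 20 24
f 21 24 22
f 22 24 25
f 22 25 23
f 24 20 26
f 24 26 25
f 25 26 27
f 25 27 23
f 26 20 28
f 26 28 27
f 27 28 29
f 27 29 23
f 28 20 30
f 28 30 29
f 29 30 31
f 29 31 23
f 30 20 32
f 30 32 31
f 31 32 33
f 31 33 23
f 32 20 34
f 32 34 33
f 33 34 35
f 33 35 23
f 34 20 36
f 34 36 35
f 35 36 37
f 35 37 23
f 36 20 38
f 36 38 37
f 37 38 39
f 37 39 23
f 38 20 40
f 38 40 39
f 39 40 41
f 39 41 23
f 40 20 21
f 40 21 41
f 41 21 22
f 41 22 23



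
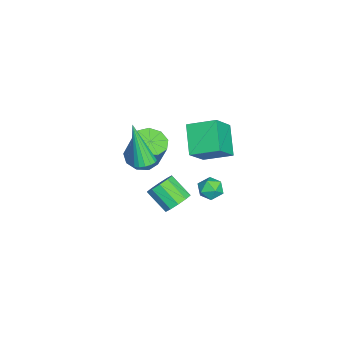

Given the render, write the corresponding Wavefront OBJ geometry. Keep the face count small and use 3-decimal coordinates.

v 2.957 1.378 0.28
v 3.337 0.907 0.104
v 2.363 0.713 0.776
v 2.743 0.242 0.6
v 2.945 0.671 1.016
v 3.312 1.082 0.709
v 2.388 0.538 0.171
v 2.755 0.949 -0.136
v 2.985 0.388 0.036
v 3.33 0.47 0.558
v 2.37 1.15 0.322
v 2.715 1.232 0.844
v -0.975 -2.836 -1.15
v -0.171 -2.927 -1.377
v 0.319 -2.435 0.164
v -0.485 -2.344 0.39
v -0.348 -2.393 -1.491
v 0.142 -1.901 0.049
v -0.819 -2.066 -1.446
v -0.329 -1.573 0.094
v -1.362 -2.099 -1.263
v -0.872 -1.607 0.278
v -1.724 -2.477 -1.027
v -1.234 -1.985 0.514
v -1.736 -3.024 -0.848
v -1.246 -2.531 0.692
v -1.392 -3.482 -0.811
v -0.902 -2.99 0.729
v -0.852 -3.638 -0.933
v -0.362 -3.146 0.608
v -0.37 -3.419 -1.156
v 0.12 -2.927 0.384
v -0.681 -1.137 -4.003
v -0.131 -1.609 -4.196
v -0.629 -2.535 -3.35
v -1.179 -2.063 -3.157
v 0.016 -1.358 -3.835
v -0.482 -2.284 -2.989
v -0.104 -1.022 -3.538
v -0.602 -1.949 -2.692
v -0.444 -0.731 -3.419
v -0.942 -1.657 -2.573
v -0.874 -0.594 -3.523
v -1.372 -1.521 -2.677
v -1.231 -0.665 -3.81
v -1.729 -1.591 -2.964
v -1.378 -0.916 -4.171
v -1.876 -1.842 -3.325
v -1.258 -1.251 -4.468
v -1.756 -2.178 -3.622
v -0.918 -1.543 -4.587
v -1.416 -2.469 -3.741
v -0.488 -1.679 -4.483
v -0.986 -2.606 -3.637
v 1.682 -2.234 0.794
v 2.114 -2.589 0.802
v 1.158 -2.826 2.826
v 2.218 -2.36 0.896
v 2.199 -2.102 0.966
v 2.061 -1.875 0.997
v 1.836 -1.729 0.981
v 1.576 -1.699 0.923
v 1.341 -1.792 0.835
v 1.183 -1.985 0.738
v 1.14 -2.236 0.654
v 1.221 -2.486 0.602
v 1.407 -2.679 0.594
v 1.657 -2.769 0.632
v 1.912 -2.737 0.707
v -3.507 -0.557 -1.012
v -3.44 0.828 -0.467
v -2.199 -0.215 -2.043
v -2.132 1.171 -1.498
v -2.488 -1.051 0.118
v -2.421 0.335 0.663
v -1.18 -0.708 -0.913
v -1.113 0.677 -0.368
f 1 12 6
f 1 6 2
f 1 2 8
f 1 8 11
f 1 11 12
f 2 6 10
f 6 12 5
f 12 11 3
f 11 8 7
f 8 2 9
f 4 10 5
f 4 5 3
f 4 3 7
f 4 7 9
f 4 9 10
f 5 10 6
f 3 5 12
f 7 3 11
f 9 7 8
f 10 9 2
f 14 13 17
f 14 17 15
f 15 17 18
f 15 18 16
f 17 13 19
f 17 19 18
f 18 19 20
f 18 20 16
f 19 13 21
f 19 21 20
f 20 21 22
f 20 22 16
f 21 13 23
f 21 23 22
f 22 23 24
f 22 24 16
f 23 13 25
f 23 25 24
f 24 25 26
f 24 26 16
f 25 13 27
f 25 27 26
f 26 27 28
f 26 28 16
f 27 13 29
f 27 29 28
f 28 29 30
f 28 30 16
f 29 13 31
f 29 31 30
f 30 31 32
f 30 32 16
f 31 13 14
f 31 14 32
f 32 14 15
f 32 15 16
f 34 33 37
f 34 37 35
f 35 37 38
f 35 38 36
f 37 33 39
f 37 39 38
f 38 39 40
f 38 40 36
f 39 33 41
f 39 41 40
f 40 41 42
f 40 42 36
f 41 33 43
f 41 43 42
f 42 43 44
f 42 44 36
f 43 33 45
f 43 45 44
f 44 45 46
f 44 46 36
f 45 33 47
f 45 47 46
f 46 47 48
f 46 48 36
f 47 33 49
f 47 49 48
f 48 49 50
f 48 50 36
f 49 33 51
f 49 51 50
f 50 51 52
f 50 52 36
f 51 33 53
f 51 53 52
f 52 53 54
f 52 54 36
f 53 33 34
f 53 34 54
f 54 34 35
f 54 35 36
f 56 55 58
f 56 58 57
f 58 55 59
f 58 59 57
f 59 55 60
f 59 60 57
f 60 55 61
f 60 61 57
f 61 55 62
f 61 62 57
f 62 55 63
f 62 63 57
f 63 55 64
f 63 64 57
f 64 55 65
f 64 65 57
f 65 55 66
f 65 66 57
f 66 55 67
f 66 67 57
f 67 55 68
f 67 68 57
f 68 55 69
f 68 69 57
f 69 55 56
f 69 56 57
f 71 73 70
f 74 71 70
f 70 73 72
f 72 74 70
f 71 77 73
f 75 71 74
f 75 77 71
f 73 77 72
f 76 74 72
f 72 77 76
f 76 75 74
f 77 75 76



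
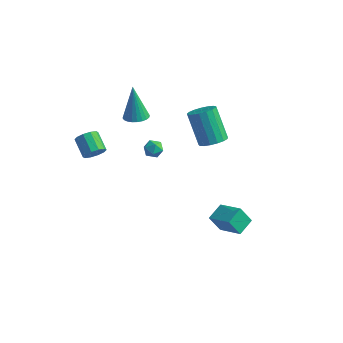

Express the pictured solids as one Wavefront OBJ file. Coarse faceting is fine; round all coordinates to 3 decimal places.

v 2.255 -1.423 -1.634
v 3.655 -1.711 -1.008
v 2.305 -0.405 -1.277
v 3.705 -0.693 -0.652
v 2.755 -1.107 -2.608
v 4.155 -1.395 -1.983
v 2.805 -0.089 -2.252
v 4.205 -0.377 -1.626
v 0.932 0.964 2.291
v 1.47 0.544 2.708
v 0.446 0.976 4.466
v -0.092 1.396 4.049
v 1.614 0.899 2.704
v 0.59 1.33 4.462
v 1.601 1.269 2.606
v 0.577 1.7 4.364
v 1.436 1.569 2.436
v 0.411 2.001 4.194
v 1.154 1.73 2.232
v 0.13 2.162 3.99
v 0.822 1.717 2.042
v -0.202 2.148 3.8
v 0.515 1.53 1.909
v -0.509 1.962 3.667
v 0.304 1.214 1.863
v -0.72 1.646 3.622
v 0.236 0.841 1.916
v -0.788 1.273 3.674
v 0.328 0.496 2.054
v -0.696 0.928 3.812
v 0.559 0.258 2.247
v -0.466 0.69 4.005
v 0.874 0.182 2.449
v -0.15 0.614 4.207
v 1.203 0.285 2.616
v 0.179 0.717 4.374
v -3.604 0.455 2.527
v -2.978 0.137 2.684
v -3.996 0.725 4.633
v -2.899 0.406 2.664
v -2.928 0.682 2.623
v -3.06 0.924 2.567
v -3.275 1.094 2.505
v -3.54 1.167 2.447
v -3.815 1.132 2.4
v -4.057 0.993 2.373
v -4.231 0.772 2.369
v -4.31 0.503 2.389
v -4.281 0.227 2.43
v -4.149 -0.015 2.486
v -3.934 -0.185 2.548
v -3.669 -0.258 2.606
v -3.394 -0.222 2.653
v -3.152 -0.084 2.68
v -4.229 2.948 -1.842
v -3.73 2.926 -1.457
v -4.07 1.974 -2.103
v -3.571 1.952 -1.718
v -4.153 1.997 -1.478
v -4.251 2.599 -1.317
v -3.549 2.301 -2.243
v -3.647 2.903 -2.082
v -3.31 2.526 -1.705
v -3.683 2.339 -1.232
v -4.117 2.561 -2.328
v -4.49 2.374 -1.855
v -2.907 -4.185 3.165
v -2.542 -3.669 3.26
v -3.427 -3.158 3.89
v -3.793 -3.675 3.795
v -2.747 -3.613 2.927
v -3.632 -3.103 3.556
v -3.014 -3.777 2.684
v -3.899 -3.266 3.314
v -3.24 -4.096 2.626
v -4.125 -3.585 3.255
v -3.339 -4.449 2.773
v -4.224 -3.939 3.402
v -3.273 -4.702 3.07
v -4.158 -4.191 3.7
v -3.068 -4.757 3.404
v -3.953 -4.247 4.033
v -2.801 -4.594 3.646
v -3.686 -4.083 4.276
v -2.575 -4.275 3.705
v -3.46 -3.764 4.334
v -2.476 -3.921 3.558
v -3.361 -3.411 4.187
f 2 4 1
f 5 2 1
f 1 4 3
f 3 5 1
f 2 8 4
f 6 2 5
f 6 8 2
f 4 8 3
f 7 5 3
f 3 8 7
f 7 6 5
f 8 6 7
f 10 9 13
f 10 13 11
f 11 13 14
f 11 14 12
f 13 9 15
f 13 15 14
f 14 15 16
f 14 16 12
f 15 9 17
f 15 17 16
f 16 17 18
f 16 18 12
f 17 9 19
f 17 19 18
f 18 19 20
f 18 20 12
f 19 9 21
f 19 21 20
f 20 21 22
f 20 22 12
f 21 9 23
f 21 23 22
f 22 23 24
f 22 24 12
f 23 9 25
f 23 25 24
f 24 25 26
f 24 26 12
f 25 9 27
f 25 27 26
f 26 27 28
f 26 28 12
f 27 9 29
f 27 29 28
f 28 29 30
f 28 30 12
f 29 9 31
f 29 31 30
f 30 31 32
f 30 32 12
f 31 9 33
f 31 33 32
f 32 33 34
f 32 34 12
f 33 9 35
f 33 35 34
f 34 35 36
f 34 36 12
f 35 9 10
f 35 10 36
f 36 10 11
f 36 11 12
f 38 37 40
f 38 40 39
f 40 37 41
f 40 41 39
f 41 37 42
f 41 42 39
f 42 37 43
f 42 43 39
f 43 37 44
f 43 44 39
f 44 37 45
f 44 45 39
f 45 37 46
f 45 46 39
f 46 37 47
f 46 47 39
f 47 37 48
f 47 48 39
f 48 37 49
f 48 49 39
f 49 37 50
f 49 50 39
f 50 37 51
f 50 51 39
f 51 37 52
f 51 52 39
f 52 37 53
f 52 53 39
f 53 37 54
f 53 54 39
f 54 37 38
f 54 38 39
f 55 66 60
f 55 60 56
f 55 56 62
f 55 62 65
f 55 65 66
f 56 60 64
f 60 66 59
f 66 65 57
f 65 62 61
f 62 56 63
f 58 64 59
f 58 59 57
f 58 57 61
f 58 61 63
f 58 63 64
f 59 64 60
f 57 59 66
f 61 57 65
f 63 61 62
f 64 63 56
f 68 67 71
f 68 71 69
f 69 71 72
f 69 72 70
f 71 67 73
f 71 73 72
f 72 73 74
f 72 74 70
f 73 67 75
f 73 75 74
f 74 75 76
f 74 76 70
f 75 67 77
f 75 77 76
f 76 77 78
f 76 78 70
f 77 67 79
f 77 79 78
f 78 79 80
f 78 80 70
f 79 67 81
f 79 81 80
f 80 81 82
f 80 82 70
f 81 67 83
f 81 83 82
f 82 83 84
f 82 84 70
f 83 67 85
f 83 85 84
f 84 85 86
f 84 86 70
f 85 67 87
f 85 87 86
f 86 87 88
f 86 88 70
f 87 67 68
f 87 68 88
f 88 68 69
f 88 69 70



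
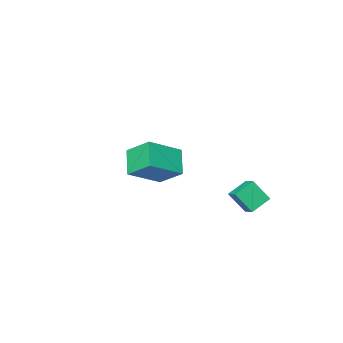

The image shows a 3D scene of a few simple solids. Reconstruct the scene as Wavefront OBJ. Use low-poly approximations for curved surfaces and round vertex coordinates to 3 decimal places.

v 3.289 2.349 1.408
v 2.879 3.66 2.41
v 1.44 2.577 0.354
v 1.03 3.887 1.356
v 4.01 3.373 0.364
v 3.6 4.683 1.366
v 2.161 3.6 -0.69
v 1.751 4.911 0.312
v -1.539 -0.637 -1.834
v -0.947 -0.097 -1.657
v -0.633 -1.463 -2.343
v -0.041 -0.923 -2.166
v -0.432 -1.317 -1.562
v -0.992 -0.806 -1.247
v -0.588 -0.754 -2.753
v -1.148 -0.243 -2.438
v -0.359 -0.17 -2.225
v -0.263 -0.518 -1.488
v -1.317 -1.042 -2.512
v -1.221 -1.39 -1.775
v -3.446 3.603 -4.707
v -4.65 3.617 -4.118
v -3.253 4.397 -4.33
v -4.456 4.412 -3.742
v -2.864 2.888 -3.498
v -4.067 2.903 -2.91
v -2.67 3.683 -3.122
v -3.874 3.697 -2.533
f 2 4 1
f 5 2 1
f 1 4 3
f 3 5 1
f 2 8 4
f 6 2 5
f 6 8 2
f 4 8 3
f 7 5 3
f 3 8 7
f 7 6 5
f 8 6 7
f 9 20 14
f 9 14 10
f 9 10 16
f 9 16 19
f 9 19 20
f 10 14 18
f 14 20 13
f 20 19 11
f 19 16 15
f 16 10 17
f 12 18 13
f 12 13 11
f 12 11 15
f 12 15 17
f 12 17 18
f 13 18 14
f 11 13 20
f 15 11 19
f 17 15 16
f 18 17 10
f 22 24 21
f 25 22 21
f 21 24 23
f 23 25 21
f 22 28 24
f 26 22 25
f 26 28 22
f 24 28 23
f 27 25 23
f 23 28 27
f 27 26 25
f 28 26 27



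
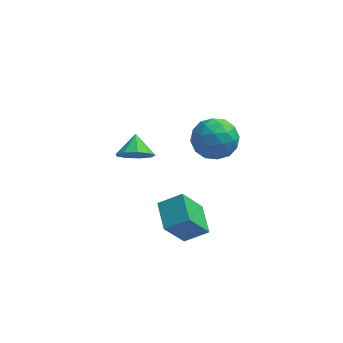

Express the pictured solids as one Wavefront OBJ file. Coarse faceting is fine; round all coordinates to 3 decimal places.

v 0.507 -1.733 -4.017
v -0.399 -2.336 -2.316
v 0.15 -0.252 -3.682
v -0.756 -0.855 -1.98
v 1.656 -1.605 -3.36
v 0.75 -2.208 -1.658
v 1.299 -0.124 -3.024
v 0.393 -0.727 -1.323
v 1.75 0.804 2.529
v 2.7 0.289 2.968
v 0.96 -0.889 2.252
v 1.91 -1.404 2.691
v 1.206 -0.787 3.388
v 1.694 0.259 3.559
v 1.966 -0.859 1.661
v 2.454 0.187 1.832
v 2.834 -0.739 2.432
v 2.364 -0.695 3.499
v 1.296 0.095 1.721
v 0.826 0.139 2.788
v 2.294 0.695 2.773
v 1.366 -1.295 2.447
v 0.952 -0.932 2.857
v 1.51 -1.235 3.115
v 1.703 0.678 3.12
v 2.262 0.375 3.379
v 1.383 -0.258 3.625
v 1.398 -0.975 1.841
v 1.957 -1.278 2.1
v 2.15 0.635 2.105
v 2.708 0.332 2.363
v 2.277 -0.342 1.595
v 2.931 -0.212 2.716
v 2.467 -1.207 2.553
v 2.5 -0.887 1.947
v 2.787 -0.272 2.048
v 2.656 -0.186 3.343
v 2.191 -1.181 3.18
v 1.777 -0.818 3.59
v 2.064 -0.204 3.691
v 2.734 -0.79 3.028
v 1.469 0.581 2.04
v 1.004 -0.414 1.877
v 1.596 -0.396 1.529
v 1.883 0.218 1.63
v 1.193 0.607 2.667
v 0.729 -0.388 2.504
v 0.873 -0.328 3.172
v 1.16 0.287 3.273
v 0.926 0.19 2.192
v -1.897 1.627 -0.947
v -1.155 1.957 -1.441
v -1.923 2.633 -0.313
v -1.71 2.127 -1.733
v -2.352 2.063 -1.658
v -2.782 1.795 -1.25
v -2.797 1.448 -0.701
v -2.391 1.185 -0.267
v -1.754 1.129 -0.151
v -1.184 1.305 -0.408
v -0.947 1.633 -0.917
f 2 4 1
f 5 2 1
f 1 4 3
f 3 5 1
f 2 8 4
f 6 2 5
f 6 8 2
f 4 8 3
f 7 5 3
f 3 8 7
f 7 6 5
f 8 6 7
f 9 46 25
f 46 20 49
f 25 49 14
f 46 49 25
f 9 25 21
f 25 14 26
f 21 26 10
f 25 26 21
f 9 21 30
f 21 10 31
f 30 31 16
f 21 31 30
f 9 30 42
f 30 16 45
f 42 45 19
f 30 45 42
f 9 42 46
f 42 19 50
f 46 50 20
f 42 50 46
f 10 26 37
f 26 14 40
f 37 40 18
f 26 40 37
f 14 49 27
f 49 20 48
f 27 48 13
f 49 48 27
f 20 50 47
f 50 19 43
f 47 43 11
f 50 43 47
f 19 45 44
f 45 16 32
f 44 32 15
f 45 32 44
f 16 31 36
f 31 10 33
f 36 33 17
f 31 33 36
f 12 38 24
f 38 18 39
f 24 39 13
f 38 39 24
f 12 24 22
f 24 13 23
f 22 23 11
f 24 23 22
f 12 22 29
f 22 11 28
f 29 28 15
f 22 28 29
f 12 29 34
f 29 15 35
f 34 35 17
f 29 35 34
f 12 34 38
f 34 17 41
f 38 41 18
f 34 41 38
f 13 39 27
f 39 18 40
f 27 40 14
f 39 40 27
f 11 23 47
f 23 13 48
f 47 48 20
f 23 48 47
f 15 28 44
f 28 11 43
f 44 43 19
f 28 43 44
f 17 35 36
f 35 15 32
f 36 32 16
f 35 32 36
f 18 41 37
f 41 17 33
f 37 33 10
f 41 33 37
f 52 51 54
f 52 54 53
f 54 51 55
f 54 55 53
f 55 51 56
f 55 56 53
f 56 51 57
f 56 57 53
f 57 51 58
f 57 58 53
f 58 51 59
f 58 59 53
f 59 51 60
f 59 60 53
f 60 51 61
f 60 61 53
f 61 51 52
f 61 52 53



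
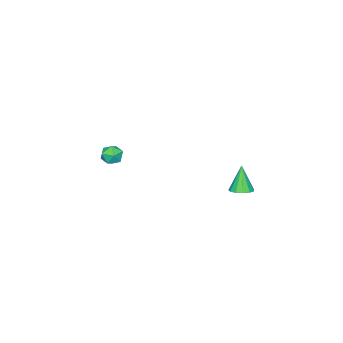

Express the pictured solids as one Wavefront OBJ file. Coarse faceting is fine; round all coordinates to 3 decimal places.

v -1.548 3.968 -1.777
v -1.165 3.382 -1.786
v -2.052 3.612 -0.203
v -0.93 3.666 -1.647
v -0.891 4.046 -1.548
v -1.06 4.401 -1.522
v -1.385 4.619 -1.577
v -1.761 4.63 -1.695
v -2.069 4.431 -1.839
v -2.212 4.085 -1.963
v -2.144 3.702 -2.028
v -1.887 3.403 -2.013
v -1.521 3.284 -1.923
v -0.273 -3.265 -1.731
v 0.077 -3.431 -1.105
v -0.717 -4.369 -1.775
v -0.367 -4.535 -1.149
v -0.932 -4.063 -1.141
v -0.657 -3.38 -1.114
v 0.017 -4.42 -1.766
v 0.292 -3.737 -1.739
v 0.256 -4.144 -1.127
v -0.33 -3.924 -0.74
v -0.31 -3.876 -2.14
v -0.896 -3.656 -1.753
f 2 1 4
f 2 4 3
f 4 1 5
f 4 5 3
f 5 1 6
f 5 6 3
f 6 1 7
f 6 7 3
f 7 1 8
f 7 8 3
f 8 1 9
f 8 9 3
f 9 1 10
f 9 10 3
f 10 1 11
f 10 11 3
f 11 1 12
f 11 12 3
f 12 1 13
f 12 13 3
f 13 1 2
f 13 2 3
f 14 25 19
f 14 19 15
f 14 15 21
f 14 21 24
f 14 24 25
f 15 19 23
f 19 25 18
f 25 24 16
f 24 21 20
f 21 15 22
f 17 23 18
f 17 18 16
f 17 16 20
f 17 20 22
f 17 22 23
f 18 23 19
f 16 18 25
f 20 16 24
f 22 20 21
f 23 22 15



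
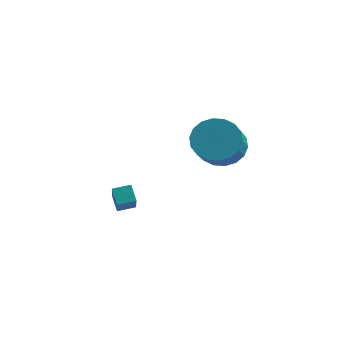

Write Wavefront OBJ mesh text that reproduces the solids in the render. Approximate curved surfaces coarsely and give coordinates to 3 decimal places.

v -3.313 -1.658 -3.03
v -3.778 -1.264 -2.423
v -2.692 -1.14 -2.89
v -3.158 -0.746 -2.284
v -2.622 -2.834 -1.736
v -3.088 -2.44 -1.13
v -2.002 -2.316 -1.597
v -2.467 -1.922 -0.99
v 1.131 -0.775 1.814
v 2.143 -0.761 1.465
v 2.58 -2.171 2.677
v 1.569 -2.185 3.026
v 2.15 -0.449 1.825
v 2.588 -1.859 3.037
v 1.956 -0.202 2.183
v 2.394 -1.612 3.395
v 1.598 -0.068 2.467
v 2.036 -1.478 3.679
v 1.148 -0.075 2.623
v 1.586 -1.484 3.835
v 0.695 -0.22 2.618
v 1.132 -1.63 3.83
v 0.328 -0.475 2.454
v 0.765 -1.885 3.666
v 0.12 -0.789 2.163
v 0.557 -2.199 3.375
v 0.112 -1.101 1.803
v 0.55 -2.511 3.015
v 0.306 -1.348 1.445
v 0.744 -2.758 2.657
v 0.664 -1.482 1.161
v 1.102 -2.892 2.373
v 1.114 -1.476 1.005
v 1.552 -2.885 2.217
v 1.568 -1.33 1.01
v 2.005 -2.74 2.222
v 1.935 -1.075 1.174
v 2.372 -2.485 2.386
f 2 4 1
f 5 2 1
f 1 4 3
f 3 5 1
f 2 8 4
f 6 2 5
f 6 8 2
f 4 8 3
f 7 5 3
f 3 8 7
f 7 6 5
f 8 6 7
f 10 9 13
f 10 13 11
f 11 13 14
f 11 14 12
f 13 9 15
f 13 15 14
f 14 15 16
f 14 16 12
f 15 9 17
f 15 17 16
f 16 17 18
f 16 18 12
f 17 9 19
f 17 19 18
f 18 19 20
f 18 20 12
f 19 9 21
f 19 21 20
f 20 21 22
f 20 22 12
f 21 9 23
f 21 23 22
f 22 23 24
f 22 24 12
f 23 9 25
f 23 25 24
f 24 25 26
f 24 26 12
f 25 9 27
f 25 27 26
f 26 27 28
f 26 28 12
f 27 9 29
f 27 29 28
f 28 29 30
f 28 30 12
f 29 9 31
f 29 31 30
f 30 31 32
f 30 32 12
f 31 9 33
f 31 33 32
f 32 33 34
f 32 34 12
f 33 9 35
f 33 35 34
f 34 35 36
f 34 36 12
f 35 9 37
f 35 37 36
f 36 37 38
f 36 38 12
f 37 9 10
f 37 10 38
f 38 10 11
f 38 11 12



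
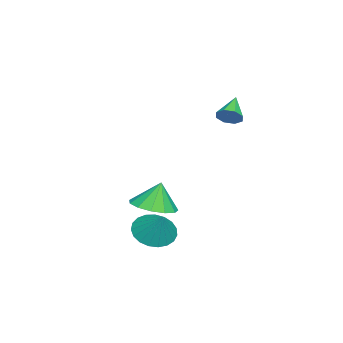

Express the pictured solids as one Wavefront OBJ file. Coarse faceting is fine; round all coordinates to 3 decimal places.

v 3.654 1.176 -2.142
v 4.033 1.789 -2.698
v 4.306 1.684 -1.138
v 3.72 1.969 -2.585
v 3.395 2.011 -2.395
v 3.115 1.909 -2.162
v 2.928 1.68 -1.925
v 2.867 1.365 -1.726
v 2.942 1.016 -1.599
v 3.14 0.696 -1.565
v 3.427 0.458 -1.631
v 3.753 0.345 -1.786
v 4.062 0.375 -2.002
v 4.301 0.544 -2.242
v 4.428 0.822 -2.465
v 4.421 1.162 -2.632
v 4.281 1.504 -2.714
v 0.686 3.371 3.019
v 1 3.226 3.472
v -0.346 3.389 3.741
v 0.972 3.658 3.42
v 0.776 3.922 3.133
v 0.528 3.863 2.779
v 0.372 3.515 2.566
v 0.401 3.083 2.618
v 0.597 2.819 2.905
v 0.845 2.879 3.259
v -0.217 0.053 -2.497
v 0.789 0.233 -2.372
v -0.423 0.327 -1.243
v 0.55 0.74 -2.521
v 0.067 1.029 -2.663
v -0.506 1.008 -2.753
v -0.988 0.684 -2.761
v -1.225 0.16 -2.685
v -1.142 -0.399 -2.55
v -0.765 -0.813 -2.398
v -0.215 -0.953 -2.277
v 0.335 -0.773 -2.227
v 0.709 -0.331 -2.262
f 2 1 4
f 2 4 3
f 4 1 5
f 4 5 3
f 5 1 6
f 5 6 3
f 6 1 7
f 6 7 3
f 7 1 8
f 7 8 3
f 8 1 9
f 8 9 3
f 9 1 10
f 9 10 3
f 10 1 11
f 10 11 3
f 11 1 12
f 11 12 3
f 12 1 13
f 12 13 3
f 13 1 14
f 13 14 3
f 14 1 15
f 14 15 3
f 15 1 16
f 15 16 3
f 16 1 17
f 16 17 3
f 17 1 2
f 17 2 3
f 19 18 21
f 19 21 20
f 21 18 22
f 21 22 20
f 22 18 23
f 22 23 20
f 23 18 24
f 23 24 20
f 24 18 25
f 24 25 20
f 25 18 26
f 25 26 20
f 26 18 27
f 26 27 20
f 27 18 19
f 27 19 20
f 29 28 31
f 29 31 30
f 31 28 32
f 31 32 30
f 32 28 33
f 32 33 30
f 33 28 34
f 33 34 30
f 34 28 35
f 34 35 30
f 35 28 36
f 35 36 30
f 36 28 37
f 36 37 30
f 37 28 38
f 37 38 30
f 38 28 39
f 38 39 30
f 39 28 40
f 39 40 30
f 40 28 29
f 40 29 30



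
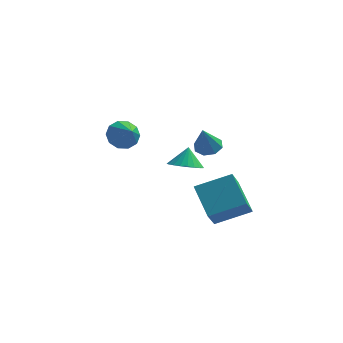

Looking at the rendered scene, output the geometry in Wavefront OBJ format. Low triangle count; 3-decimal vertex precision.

v -3.088 4.344 0.45
v -2.461 5.065 0.744
v -2.352 3.336 1.35
v -2.942 5.061 1.132
v -3.479 4.782 1.259
v -3.867 4.336 1.077
v -3.957 3.894 0.655
v -3.715 3.623 0.155
v -3.234 3.628 -0.233
v -2.697 3.907 -0.36
v -2.31 4.352 -0.178
v -2.22 4.795 0.244
v 1.386 -0.843 1.481
v 1.842 -0.087 1.055
v 1.454 -0.277 2.559
v 1.475 0.019 1.023
v 1.096 -0.007 1.06
v 0.76 -0.16 1.161
v 0.52 -0.417 1.311
v 0.412 -0.739 1.487
v 0.452 -1.077 1.662
v 0.634 -1.379 1.809
v 0.931 -1.599 1.906
v 1.297 -1.705 1.938
v 1.677 -1.679 1.901
v 2.012 -1.526 1.8
v 2.252 -1.269 1.65
v 2.361 -0.947 1.474
v 2.321 -0.609 1.3
v 2.138 -0.307 1.152
v 3.077 -1.588 -2.318
v 2.927 -2.733 -1.03
v 2.068 -0.087 -1.102
v 1.917 -1.232 0.187
v 4.983 -0.948 -1.527
v 4.832 -2.093 -0.238
v 3.973 0.553 -0.31
v 3.823 -0.592 0.978
v 1.85 3.428 0.627
v 2.658 3.284 0.649
v 1.67 2.652 2.253
v 2.506 3.84 0.897
v 1.97 4.155 0.988
v 1.364 4.043 0.867
v 1.043 3.571 0.606
v 1.195 3.015 0.358
v 1.731 2.701 0.267
v 2.336 2.812 0.388
f 2 1 4
f 2 4 3
f 4 1 5
f 4 5 3
f 5 1 6
f 5 6 3
f 6 1 7
f 6 7 3
f 7 1 8
f 7 8 3
f 8 1 9
f 8 9 3
f 9 1 10
f 9 10 3
f 10 1 11
f 10 11 3
f 11 1 12
f 11 12 3
f 12 1 2
f 12 2 3
f 14 13 16
f 14 16 15
f 16 13 17
f 16 17 15
f 17 13 18
f 17 18 15
f 18 13 19
f 18 19 15
f 19 13 20
f 19 20 15
f 20 13 21
f 20 21 15
f 21 13 22
f 21 22 15
f 22 13 23
f 22 23 15
f 23 13 24
f 23 24 15
f 24 13 25
f 24 25 15
f 25 13 26
f 25 26 15
f 26 13 27
f 26 27 15
f 27 13 28
f 27 28 15
f 28 13 29
f 28 29 15
f 29 13 30
f 29 30 15
f 30 13 14
f 30 14 15
f 32 34 31
f 35 32 31
f 31 34 33
f 33 35 31
f 32 38 34
f 36 32 35
f 36 38 32
f 34 38 33
f 37 35 33
f 33 38 37
f 37 36 35
f 38 36 37
f 40 39 42
f 40 42 41
f 42 39 43
f 42 43 41
f 43 39 44
f 43 44 41
f 44 39 45
f 44 45 41
f 45 39 46
f 45 46 41
f 46 39 47
f 46 47 41
f 47 39 48
f 47 48 41
f 48 39 40
f 48 40 41



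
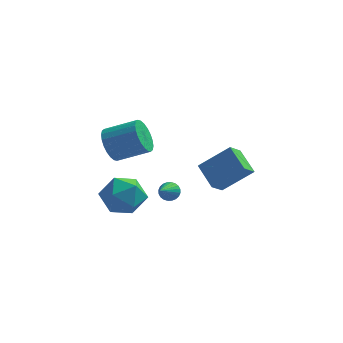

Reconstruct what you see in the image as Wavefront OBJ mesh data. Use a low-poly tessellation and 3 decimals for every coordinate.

v 1.98 -1.518 1.907
v 1.143 -0.481 2.638
v 2.347 -0.796 1.303
v 1.51 0.241 2.034
v 3.43 -1.221 3.146
v 2.593 -0.184 3.877
v 3.797 -0.499 2.542
v 2.96 0.538 3.273
v -3.119 0.382 0.375
v -2.122 0.43 -0.362
v -2.698 -1.53 0.822
v -1.701 -1.482 0.085
v -1.721 -0.836 1.144
v -1.981 0.345 0.868
v -2.839 -1.445 -0.408
v -3.099 -0.264 -0.684
v -1.949 -0.699 -0.846
v -1.258 -0.323 0.113
v -3.562 -0.777 0.347
v -2.871 -0.401 1.306
v -3.746 2.667 1.734
v -3.371 3.018 0.852
v -1.719 3.144 1.605
v -2.094 2.793 2.486
v -3.479 3.357 1.032
v -1.827 3.483 1.784
v -3.627 3.591 1.318
v -1.975 3.717 2.071
v -3.793 3.684 1.667
v -2.141 3.81 2.42
v -3.952 3.622 2.027
v -2.3 3.748 2.779
v -4.08 3.415 2.342
v -2.428 3.541 3.094
v -4.157 3.094 2.564
v -2.505 3.22 3.317
v -4.171 2.708 2.66
v -2.519 2.834 3.413
v -4.121 2.316 2.615
v -2.469 2.442 3.368
v -4.013 1.977 2.436
v -2.361 2.103 3.188
v -3.865 1.743 2.149
v -2.213 1.869 2.902
v -3.699 1.65 1.8
v -2.047 1.776 2.553
v -3.54 1.712 1.441
v -1.888 1.838 2.193
v -3.412 1.919 1.126
v -1.76 2.045 1.878
v -3.335 2.24 0.903
v -1.683 2.366 1.656
v -3.321 2.626 0.807
v -1.669 2.752 1.56
v -0.187 -0.583 0.792
v 0.048 -0.352 1.232
v -0.413 -1.717 1.508
v -0.157 -0.294 1.258
v -0.367 -0.28 1.214
v -0.549 -0.313 1.105
v -0.676 -0.386 0.948
v -0.728 -0.49 0.768
v -0.698 -0.608 0.591
v -0.591 -0.722 0.445
v -0.421 -0.815 0.351
v -0.216 -0.873 0.325
v -0.007 -0.886 0.369
v 0.175 -0.854 0.478
v 0.302 -0.78 0.635
v 0.355 -0.677 0.815
v 0.325 -0.559 0.992
v 0.217 -0.445 1.138
f 2 4 1
f 5 2 1
f 1 4 3
f 3 5 1
f 2 8 4
f 6 2 5
f 6 8 2
f 4 8 3
f 7 5 3
f 3 8 7
f 7 6 5
f 8 6 7
f 9 20 14
f 9 14 10
f 9 10 16
f 9 16 19
f 9 19 20
f 10 14 18
f 14 20 13
f 20 19 11
f 19 16 15
f 16 10 17
f 12 18 13
f 12 13 11
f 12 11 15
f 12 15 17
f 12 17 18
f 13 18 14
f 11 13 20
f 15 11 19
f 17 15 16
f 18 17 10
f 22 21 25
f 22 25 23
f 23 25 26
f 23 26 24
f 25 21 27
f 25 27 26
f 26 27 28
f 26 28 24
f 27 21 29
f 27 29 28
f 28 29 30
f 28 30 24
f 29 21 31
f 29 31 30
f 30 31 32
f 30 32 24
f 31 21 33
f 31 33 32
f 32 33 34
f 32 34 24
f 33 21 35
f 33 35 34
f 34 35 36
f 34 36 24
f 35 21 37
f 35 37 36
f 36 37 38
f 36 38 24
f 37 21 39
f 37 39 38
f 38 39 40
f 38 40 24
f 39 21 41
f 39 41 40
f 40 41 42
f 40 42 24
f 41 21 43
f 41 43 42
f 42 43 44
f 42 44 24
f 43 21 45
f 43 45 44
f 44 45 46
f 44 46 24
f 45 21 47
f 45 47 46
f 46 47 48
f 46 48 24
f 47 21 49
f 47 49 48
f 48 49 50
f 48 50 24
f 49 21 51
f 49 51 50
f 50 51 52
f 50 52 24
f 51 21 53
f 51 53 52
f 52 53 54
f 52 54 24
f 53 21 22
f 53 22 54
f 54 22 23
f 54 23 24
f 56 55 58
f 56 58 57
f 58 55 59
f 58 59 57
f 59 55 60
f 59 60 57
f 60 55 61
f 60 61 57
f 61 55 62
f 61 62 57
f 62 55 63
f 62 63 57
f 63 55 64
f 63 64 57
f 64 55 65
f 64 65 57
f 65 55 66
f 65 66 57
f 66 55 67
f 66 67 57
f 67 55 68
f 67 68 57
f 68 55 69
f 68 69 57
f 69 55 70
f 69 70 57
f 70 55 71
f 70 71 57
f 71 55 72
f 71 72 57
f 72 55 56
f 72 56 57

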